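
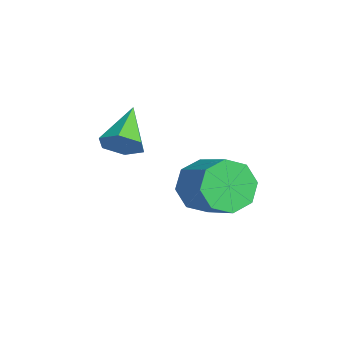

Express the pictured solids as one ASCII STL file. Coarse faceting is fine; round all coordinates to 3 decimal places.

solid 
facet normal -0.810 -0.381 -0.445
outer loop
vertex 0.26 2.638 0.387
vertex -0.373 3.313 0.962
vertex 0.132 3.364 -0.002
endloop
endfacet
facet normal 0.565 -0.310 -0.765
outer loop
vertex 0.26 2.638 0.387
vertex 0.132 3.364 -0.002
vertex 1.566 3.251 1.103
endloop
endfacet
facet normal 0.565 -0.311 -0.765
outer loop
vertex 1.566 3.251 1.103
vertex 0.132 3.364 -0.002
vertex 1.438 3.978 0.713
endloop
endfacet
facet normal 0.811 0.381 0.444
outer loop
vertex 1.566 3.251 1.103
vertex 1.438 3.978 0.713
vertex 0.933 3.927 1.678
endloop
endfacet
facet normal -0.811 -0.380 -0.445
outer loop
vertex 0.132 3.364 -0.002
vertex -0.373 3.313 0.962
vertex -0.291 4.061 0.173
endloop
endfacet
facet normal 0.291 0.395 -0.871
outer loop
vertex 0.132 3.364 -0.002
vertex -0.291 4.061 0.173
vertex 1.438 3.978 0.713
endloop
endfacet
facet normal 0.291 0.397 -0.870
outer loop
vertex 1.438 3.978 0.713
vertex -0.291 4.061 0.173
vertex 1.014 4.674 0.889
endloop
endfacet
facet normal 0.811 0.381 0.444
outer loop
vertex 1.438 3.978 0.713
vertex 1.014 4.674 0.889
vertex 0.933 3.927 1.678
endloop
endfacet
facet normal -0.811 -0.381 -0.445
outer loop
vertex -0.291 4.061 0.173
vertex -0.373 3.313 0.962
vertex -0.763 4.32 0.811
endloop
endfacet
facet normal -0.153 0.871 -0.467
outer loop
vertex -0.291 4.061 0.173
vertex -0.763 4.32 0.811
vertex 1.014 4.674 0.889
endloop
endfacet
facet normal -0.153 0.871 -0.467
outer loop
vertex 1.014 4.674 0.889
vertex -0.763 4.32 0.811
vertex 0.542 4.933 1.527
endloop
endfacet
facet normal 0.810 0.382 0.445
outer loop
vertex 1.014 4.674 0.889
vertex 0.542 4.933 1.527
vertex 0.933 3.927 1.678
endloop
endfacet
facet normal -0.811 -0.381 -0.445
outer loop
vertex -0.763 4.32 0.811
vertex -0.373 3.313 0.962
vertex -1.006 3.989 1.537
endloop
endfacet
facet normal -0.508 0.835 0.211
outer loop
vertex -0.763 4.32 0.811
vertex -1.006 3.989 1.537
vertex 0.542 4.933 1.527
endloop
endfacet
facet normal -0.508 0.835 0.211
outer loop
vertex 0.542 4.933 1.527
vertex -1.006 3.989 1.537
vertex 0.3 4.602 2.253
endloop
endfacet
facet normal 0.811 0.382 0.444
outer loop
vertex 0.542 4.933 1.527
vertex 0.3 4.602 2.253
vertex 0.933 3.927 1.678
endloop
endfacet
facet normal -0.811 -0.381 -0.444
outer loop
vertex -1.006 3.989 1.537
vertex -0.373 3.313 0.962
vertex -0.878 3.262 1.927
endloop
endfacet
facet normal -0.565 0.311 0.764
outer loop
vertex -1.006 3.989 1.537
vertex -0.878 3.262 1.927
vertex 0.3 4.602 2.253
endloop
endfacet
facet normal -0.565 0.310 0.765
outer loop
vertex 0.3 4.602 2.253
vertex -0.878 3.262 1.927
vertex 0.428 3.876 2.642
endloop
endfacet
facet normal 0.810 0.381 0.445
outer loop
vertex 0.3 4.602 2.253
vertex 0.428 3.876 2.642
vertex 0.933 3.927 1.678
endloop
endfacet
facet normal -0.811 -0.381 -0.444
outer loop
vertex -0.878 3.262 1.927
vertex -0.373 3.313 0.962
vertex -0.454 2.566 1.751
endloop
endfacet
facet normal -0.290 -0.397 0.871
outer loop
vertex -0.878 3.262 1.927
vertex -0.454 2.566 1.751
vertex 0.428 3.876 2.642
endloop
endfacet
facet normal -0.292 -0.396 0.871
outer loop
vertex 0.428 3.876 2.642
vertex -0.454 2.566 1.751
vertex 0.851 3.179 2.467
endloop
endfacet
facet normal 0.811 0.380 0.445
outer loop
vertex 0.428 3.876 2.642
vertex 0.851 3.179 2.467
vertex 0.933 3.927 1.678
endloop
endfacet
facet normal -0.810 -0.382 -0.445
outer loop
vertex -0.454 2.566 1.751
vertex -0.373 3.313 0.962
vertex 0.018 2.307 1.113
endloop
endfacet
facet normal 0.153 -0.871 0.467
outer loop
vertex -0.454 2.566 1.751
vertex 0.018 2.307 1.113
vertex 0.851 3.179 2.467
endloop
endfacet
facet normal 0.153 -0.871 0.467
outer loop
vertex 0.851 3.179 2.467
vertex 0.018 2.307 1.113
vertex 1.323 2.92 1.829
endloop
endfacet
facet normal 0.811 0.381 0.445
outer loop
vertex 0.851 3.179 2.467
vertex 1.323 2.92 1.829
vertex 0.933 3.927 1.678
endloop
endfacet
facet normal -0.811 -0.382 -0.444
outer loop
vertex 0.018 2.307 1.113
vertex -0.373 3.313 0.962
vertex 0.26 2.638 0.387
endloop
endfacet
facet normal 0.508 -0.835 -0.211
outer loop
vertex 0.018 2.307 1.113
vertex 0.26 2.638 0.387
vertex 1.323 2.92 1.829
endloop
endfacet
facet normal 0.508 -0.835 -0.211
outer loop
vertex 1.323 2.92 1.829
vertex 0.26 2.638 0.387
vertex 1.566 3.251 1.103
endloop
endfacet
facet normal 0.811 0.381 0.445
outer loop
vertex 1.323 2.92 1.829
vertex 1.566 3.251 1.103
vertex 0.933 3.927 1.678
endloop
endfacet
facet normal 0.796 -0.310 -0.521
outer loop
vertex -2.075 0.693 2.605
vertex -2.488 0.838 1.888
vertex -2.024 1.445 2.236
endloop
endfacet
facet normal 0.276 0.408 0.870
outer loop
vertex -2.075 0.693 2.605
vertex -2.024 1.445 2.236
vertex -3.992 1.422 2.872
endloop
endfacet
facet normal 0.796 -0.310 -0.521
outer loop
vertex -2.024 1.445 2.236
vertex -2.488 0.838 1.888
vertex -2.437 1.59 1.519
endloop
endfacet
facet normal 0.045 0.984 0.173
outer loop
vertex -2.024 1.445 2.236
vertex -2.437 1.59 1.519
vertex -3.992 1.422 2.872
endloop
endfacet
facet normal 0.796 -0.309 -0.521
outer loop
vertex -2.437 1.59 1.519
vertex -2.488 0.838 1.888
vertex -2.901 0.982 1.171
endloop
endfacet
facet normal -0.518 0.687 -0.510
outer loop
vertex -2.437 1.59 1.519
vertex -2.901 0.982 1.171
vertex -3.992 1.422 2.872
endloop
endfacet
facet normal 0.796 -0.309 -0.521
outer loop
vertex -2.901 0.982 1.171
vertex -2.488 0.838 1.888
vertex -2.952 0.23 1.54
endloop
endfacet
facet normal -0.848 -0.186 -0.496
outer loop
vertex -2.901 0.982 1.171
vertex -2.952 0.23 1.54
vertex -3.992 1.422 2.872
endloop
endfacet
facet normal 0.796 -0.310 -0.520
outer loop
vertex -2.952 0.23 1.54
vertex -2.488 0.838 1.888
vertex -2.539 0.085 2.258
endloop
endfacet
facet normal -0.616 -0.762 0.201
outer loop
vertex -2.952 0.23 1.54
vertex -2.539 0.085 2.258
vertex -3.992 1.422 2.872
endloop
endfacet
facet normal 0.795 -0.310 -0.521
outer loop
vertex -2.539 0.085 2.258
vertex -2.488 0.838 1.888
vertex -2.075 0.693 2.605
endloop
endfacet
facet normal -0.053 -0.464 0.884
outer loop
vertex -2.539 0.085 2.258
vertex -2.075 0.693 2.605
vertex -3.992 1.422 2.872
endloop
endfacet

endsolid


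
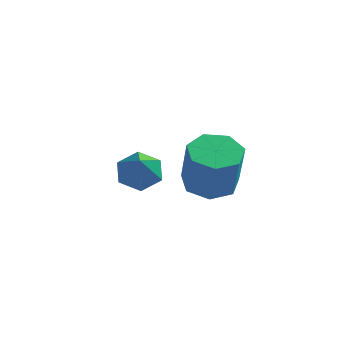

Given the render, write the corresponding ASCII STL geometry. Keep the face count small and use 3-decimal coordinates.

solid 
facet normal -0.336 0.704 -0.625
outer loop
vertex -0.79 -0.14 0.703
vertex -0.994 0.213 1.21
vertex -0.392 0.294 0.978
endloop
endfacet
facet normal 0.778 -0.415 -0.472
outer loop
vertex -0.79 -0.14 0.703
vertex -0.392 0.294 0.978
vertex -0.286 -1.273 2.53
endloop
endfacet
facet normal -0.336 0.704 -0.626
outer loop
vertex -0.392 0.294 0.978
vertex -0.994 0.213 1.21
vertex -0.597 0.647 1.485
endloop
endfacet
facet normal 0.944 0.262 0.200
outer loop
vertex -0.392 0.294 0.978
vertex -0.597 0.647 1.485
vertex -0.286 -1.273 2.53
endloop
endfacet
facet normal -0.336 0.704 -0.626
outer loop
vertex -0.597 0.647 1.485
vertex -0.994 0.213 1.21
vertex -1.199 0.565 1.716
endloop
endfacet
facet normal 0.252 0.494 0.832
outer loop
vertex -0.597 0.647 1.485
vertex -1.199 0.565 1.716
vertex -0.286 -1.273 2.53
endloop
endfacet
facet normal -0.336 0.704 -0.626
outer loop
vertex -1.199 0.565 1.716
vertex -0.994 0.213 1.21
vertex -1.596 0.131 1.441
endloop
endfacet
facet normal -0.606 0.051 0.794
outer loop
vertex -1.199 0.565 1.716
vertex -1.596 0.131 1.441
vertex -0.286 -1.273 2.53
endloop
endfacet
facet normal -0.336 0.703 -0.626
outer loop
vertex -1.596 0.131 1.441
vertex -0.994 0.213 1.21
vertex -1.392 -0.222 0.935
endloop
endfacet
facet normal -0.772 -0.624 0.124
outer loop
vertex -1.596 0.131 1.441
vertex -1.392 -0.222 0.935
vertex -0.286 -1.273 2.53
endloop
endfacet
facet normal -0.337 0.704 -0.626
outer loop
vertex -1.392 -0.222 0.935
vertex -0.994 0.213 1.21
vertex -0.79 -0.14 0.703
endloop
endfacet
facet normal -0.080 -0.857 -0.509
outer loop
vertex -1.392 -0.222 0.935
vertex -0.79 -0.14 0.703
vertex -0.286 -1.273 2.53
endloop
endfacet
facet normal -0.213 0.258 -0.942
outer loop
vertex 2.292 -1.436 2.03
vertex 1.61 -1.27 2.23
vertex 2.199 -0.838 2.215
endloop
endfacet
facet normal 0.966 0.201 -0.164
outer loop
vertex 2.292 -1.436 2.03
vertex 2.199 -0.838 2.215
vertex 2.591 -1.797 3.349
endloop
endfacet
facet normal 0.966 0.201 -0.164
outer loop
vertex 2.591 -1.797 3.349
vertex 2.199 -0.838 2.215
vertex 2.498 -1.199 3.534
endloop
endfacet
facet normal 0.215 -0.258 0.942
outer loop
vertex 2.591 -1.797 3.349
vertex 2.498 -1.199 3.534
vertex 1.91 -1.63 3.55
endloop
endfacet
facet normal -0.214 0.259 -0.942
outer loop
vertex 2.199 -0.838 2.215
vertex 1.61 -1.27 2.23
vertex 1.662 -0.564 2.412
endloop
endfacet
facet normal 0.487 0.864 0.126
outer loop
vertex 2.199 -0.838 2.215
vertex 1.662 -0.564 2.412
vertex 2.498 -1.199 3.534
endloop
endfacet
facet normal 0.488 0.864 0.126
outer loop
vertex 2.498 -1.199 3.534
vertex 1.662 -0.564 2.412
vertex 1.962 -0.925 3.731
endloop
endfacet
facet normal 0.215 -0.258 0.942
outer loop
vertex 2.498 -1.199 3.534
vertex 1.962 -0.925 3.731
vertex 1.91 -1.63 3.55
endloop
endfacet
facet normal -0.214 0.259 -0.942
outer loop
vertex 1.662 -0.564 2.412
vertex 1.61 -1.27 2.23
vertex 1.087 -0.822 2.472
endloop
endfacet
facet normal -0.360 0.876 0.322
outer loop
vertex 1.662 -0.564 2.412
vertex 1.087 -0.822 2.472
vertex 1.962 -0.925 3.731
endloop
endfacet
facet normal -0.359 0.876 0.321
outer loop
vertex 1.962 -0.925 3.731
vertex 1.087 -0.822 2.472
vertex 1.386 -1.183 3.791
endloop
endfacet
facet normal 0.214 -0.258 0.942
outer loop
vertex 1.962 -0.925 3.731
vertex 1.386 -1.183 3.791
vertex 1.91 -1.63 3.55
endloop
endfacet
facet normal -0.214 0.259 -0.942
outer loop
vertex 1.087 -0.822 2.472
vertex 1.61 -1.27 2.23
vertex 0.905 -1.417 2.35
endloop
endfacet
facet normal -0.934 0.229 0.274
outer loop
vertex 1.087 -0.822 2.472
vertex 0.905 -1.417 2.35
vertex 1.386 -1.183 3.791
endloop
endfacet
facet normal -0.934 0.228 0.275
outer loop
vertex 1.386 -1.183 3.791
vertex 0.905 -1.417 2.35
vertex 1.205 -1.777 3.669
endloop
endfacet
facet normal 0.213 -0.258 0.942
outer loop
vertex 1.386 -1.183 3.791
vertex 1.205 -1.777 3.669
vertex 1.91 -1.63 3.55
endloop
endfacet
facet normal -0.214 0.258 -0.942
outer loop
vertex 0.905 -1.417 2.35
vertex 1.61 -1.27 2.23
vertex 1.255 -1.9 2.138
endloop
endfacet
facet normal -0.805 -0.593 0.021
outer loop
vertex 0.905 -1.417 2.35
vertex 1.255 -1.9 2.138
vertex 1.205 -1.777 3.669
endloop
endfacet
facet normal -0.807 -0.591 0.021
outer loop
vertex 1.205 -1.777 3.669
vertex 1.255 -1.9 2.138
vertex 1.554 -2.261 3.458
endloop
endfacet
facet normal 0.213 -0.257 0.943
outer loop
vertex 1.205 -1.777 3.669
vertex 1.554 -2.261 3.458
vertex 1.91 -1.63 3.55
endloop
endfacet
facet normal -0.213 0.258 -0.942
outer loop
vertex 1.255 -1.9 2.138
vertex 1.61 -1.27 2.23
vertex 1.872 -1.909 1.996
endloop
endfacet
facet normal -0.071 -0.966 -0.248
outer loop
vertex 1.255 -1.9 2.138
vertex 1.872 -1.909 1.996
vertex 1.554 -2.261 3.458
endloop
endfacet
facet normal -0.072 -0.966 -0.248
outer loop
vertex 1.554 -2.261 3.458
vertex 1.872 -1.909 1.996
vertex 2.171 -2.27 3.315
endloop
endfacet
facet normal 0.215 -0.258 0.942
outer loop
vertex 1.554 -2.261 3.458
vertex 2.171 -2.27 3.315
vertex 1.91 -1.63 3.55
endloop
endfacet
facet normal -0.214 0.257 -0.942
outer loop
vertex 1.872 -1.909 1.996
vertex 1.61 -1.27 2.23
vertex 2.292 -1.436 2.03
endloop
endfacet
facet normal 0.717 -0.613 -0.330
outer loop
vertex 1.872 -1.909 1.996
vertex 2.292 -1.436 2.03
vertex 2.171 -2.27 3.315
endloop
endfacet
facet normal 0.717 -0.613 -0.330
outer loop
vertex 2.171 -2.27 3.315
vertex 2.292 -1.436 2.03
vertex 2.591 -1.797 3.349
endloop
endfacet
facet normal 0.215 -0.258 0.942
outer loop
vertex 2.171 -2.27 3.315
vertex 2.591 -1.797 3.349
vertex 1.91 -1.63 3.55
endloop
endfacet

endsolid


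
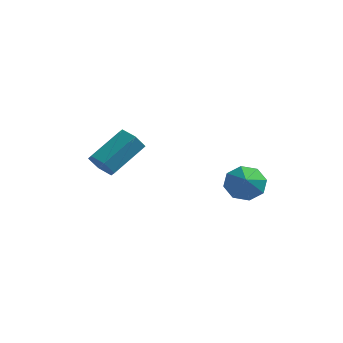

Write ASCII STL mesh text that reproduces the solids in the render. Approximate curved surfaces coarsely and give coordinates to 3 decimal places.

solid 
facet normal -0.221 0.771 -0.598
outer loop
vertex 2.609 4.078 -1.591
vertex 2.246 3.511 -2.188
vertex 1.938 3.972 -1.48
endloop
endfacet
facet normal 0.146 0.105 0.984
outer loop
vertex 2.609 4.078 -1.591
vertex 1.938 3.972 -1.48
vertex 2.534 2.509 -1.412
endloop
endfacet
facet normal -0.220 0.771 -0.598
outer loop
vertex 1.938 3.972 -1.48
vertex 2.246 3.511 -2.188
vertex 1.447 3.596 -1.784
endloop
endfacet
facet normal -0.442 -0.139 0.886
outer loop
vertex 1.938 3.972 -1.48
vertex 1.447 3.596 -1.784
vertex 2.534 2.509 -1.412
endloop
endfacet
facet normal -0.220 0.771 -0.598
outer loop
vertex 1.447 3.596 -1.784
vertex 2.246 3.511 -2.188
vertex 1.425 3.17 -2.325
endloop
endfacet
facet normal -0.702 -0.545 0.458
outer loop
vertex 1.447 3.596 -1.784
vertex 1.425 3.17 -2.325
vertex 2.534 2.509 -1.412
endloop
endfacet
facet normal -0.221 0.771 -0.598
outer loop
vertex 1.425 3.17 -2.325
vertex 2.246 3.511 -2.188
vertex 1.884 2.944 -2.786
endloop
endfacet
facet normal -0.481 -0.875 -0.050
outer loop
vertex 1.425 3.17 -2.325
vertex 1.884 2.944 -2.786
vertex 2.534 2.509 -1.412
endloop
endfacet
facet normal -0.221 0.771 -0.597
outer loop
vertex 1.884 2.944 -2.786
vertex 2.246 3.511 -2.188
vertex 2.555 3.05 -2.897
endloop
endfacet
facet normal 0.092 -0.936 -0.340
outer loop
vertex 1.884 2.944 -2.786
vertex 2.555 3.05 -2.897
vertex 2.534 2.509 -1.412
endloop
endfacet
facet normal -0.221 0.771 -0.597
outer loop
vertex 2.555 3.05 -2.897
vertex 2.246 3.511 -2.188
vertex 3.046 3.426 -2.593
endloop
endfacet
facet normal 0.680 -0.692 -0.242
outer loop
vertex 2.555 3.05 -2.897
vertex 3.046 3.426 -2.593
vertex 2.534 2.509 -1.412
endloop
endfacet
facet normal -0.221 0.771 -0.598
outer loop
vertex 3.046 3.426 -2.593
vertex 2.246 3.511 -2.188
vertex 3.068 3.852 -2.052
endloop
endfacet
facet normal 0.940 -0.285 0.186
outer loop
vertex 3.046 3.426 -2.593
vertex 3.068 3.852 -2.052
vertex 2.534 2.509 -1.412
endloop
endfacet
facet normal -0.221 0.771 -0.598
outer loop
vertex 3.068 3.852 -2.052
vertex 2.246 3.511 -2.188
vertex 2.609 4.078 -1.591
endloop
endfacet
facet normal 0.719 0.045 0.694
outer loop
vertex 3.068 3.852 -2.052
vertex 2.609 4.078 -1.591
vertex 2.534 2.509 -1.412
endloop
endfacet
facet normal -0.457 -0.722 -0.520
outer loop
vertex -2.382 0.662 -0.855
vertex -3.031 0.948 -0.682
vertex -2.686 1.166 -1.287
endloop
endfacet
facet normal 0.786 -0.053 -0.615
outer loop
vertex -2.382 0.662 -0.855
vertex -2.686 1.166 -1.287
vertex -1.52 2.026 0.129
endloop
endfacet
facet normal 0.787 -0.054 -0.615
outer loop
vertex -1.52 2.026 0.129
vertex -2.686 1.166 -1.287
vertex -1.823 2.53 -0.303
endloop
endfacet
facet normal 0.457 0.721 0.521
outer loop
vertex -1.52 2.026 0.129
vertex -1.823 2.53 -0.303
vertex -2.169 2.312 0.302
endloop
endfacet
facet normal -0.457 -0.722 -0.520
outer loop
vertex -2.686 1.166 -1.287
vertex -3.031 0.948 -0.682
vertex -3.335 1.452 -1.114
endloop
endfacet
facet normal 0.033 0.571 -0.820
outer loop
vertex -2.686 1.166 -1.287
vertex -3.335 1.452 -1.114
vertex -1.823 2.53 -0.303
endloop
endfacet
facet normal 0.033 0.571 -0.820
outer loop
vertex -1.823 2.53 -0.303
vertex -3.335 1.452 -1.114
vertex -2.472 2.816 -0.13
endloop
endfacet
facet normal 0.457 0.721 0.521
outer loop
vertex -1.823 2.53 -0.303
vertex -2.472 2.816 -0.13
vertex -2.169 2.312 0.302
endloop
endfacet
facet normal -0.457 -0.722 -0.520
outer loop
vertex -3.335 1.452 -1.114
vertex -3.031 0.948 -0.682
vertex -3.68 1.234 -0.509
endloop
endfacet
facet normal -0.754 0.625 -0.205
outer loop
vertex -3.335 1.452 -1.114
vertex -3.68 1.234 -0.509
vertex -2.472 2.816 -0.13
endloop
endfacet
facet normal -0.753 0.625 -0.206
outer loop
vertex -2.472 2.816 -0.13
vertex -3.68 1.234 -0.509
vertex -2.818 2.598 0.475
endloop
endfacet
facet normal 0.457 0.721 0.521
outer loop
vertex -2.472 2.816 -0.13
vertex -2.818 2.598 0.475
vertex -2.169 2.312 0.302
endloop
endfacet
facet normal -0.457 -0.721 -0.521
outer loop
vertex -3.68 1.234 -0.509
vertex -3.031 0.948 -0.682
vertex -3.377 0.73 -0.077
endloop
endfacet
facet normal -0.787 0.054 0.615
outer loop
vertex -3.68 1.234 -0.509
vertex -3.377 0.73 -0.077
vertex -2.818 2.598 0.475
endloop
endfacet
facet normal -0.786 0.053 0.616
outer loop
vertex -2.818 2.598 0.475
vertex -3.377 0.73 -0.077
vertex -2.514 2.094 0.907
endloop
endfacet
facet normal 0.457 0.722 0.520
outer loop
vertex -2.818 2.598 0.475
vertex -2.514 2.094 0.907
vertex -2.169 2.312 0.302
endloop
endfacet
facet normal -0.457 -0.721 -0.521
outer loop
vertex -3.377 0.73 -0.077
vertex -3.031 0.948 -0.682
vertex -2.728 0.444 -0.25
endloop
endfacet
facet normal -0.033 -0.571 0.820
outer loop
vertex -3.377 0.73 -0.077
vertex -2.728 0.444 -0.25
vertex -2.514 2.094 0.907
endloop
endfacet
facet normal -0.033 -0.571 0.820
outer loop
vertex -2.514 2.094 0.907
vertex -2.728 0.444 -0.25
vertex -1.865 1.808 0.734
endloop
endfacet
facet normal 0.457 0.722 0.520
outer loop
vertex -2.514 2.094 0.907
vertex -1.865 1.808 0.734
vertex -2.169 2.312 0.302
endloop
endfacet
facet normal -0.457 -0.721 -0.521
outer loop
vertex -2.728 0.444 -0.25
vertex -3.031 0.948 -0.682
vertex -2.382 0.662 -0.855
endloop
endfacet
facet normal 0.753 -0.625 0.206
outer loop
vertex -2.728 0.444 -0.25
vertex -2.382 0.662 -0.855
vertex -1.865 1.808 0.734
endloop
endfacet
facet normal 0.754 -0.624 0.205
outer loop
vertex -1.865 1.808 0.734
vertex -2.382 0.662 -0.855
vertex -1.52 2.026 0.129
endloop
endfacet
facet normal 0.457 0.722 0.520
outer loop
vertex -1.865 1.808 0.734
vertex -1.52 2.026 0.129
vertex -2.169 2.312 0.302
endloop
endfacet

endsolid


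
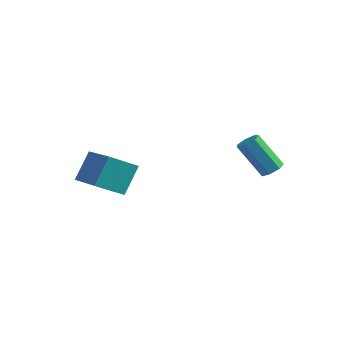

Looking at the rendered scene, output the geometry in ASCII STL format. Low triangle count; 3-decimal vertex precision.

solid 
facet normal 0.591 0.083 -0.802
outer loop
vertex 2.86 2.662 -1.218
vertex 2.486 2.376 -1.523
vertex 2.52 2.929 -1.441
endloop
endfacet
facet normal 0.403 0.832 0.382
outer loop
vertex 2.86 2.662 -1.218
vertex 2.52 2.929 -1.441
vertex 1.767 2.51 0.267
endloop
endfacet
facet normal 0.404 0.831 0.382
outer loop
vertex 1.767 2.51 0.267
vertex 2.52 2.929 -1.441
vertex 1.428 2.777 0.044
endloop
endfacet
facet normal -0.592 -0.081 0.802
outer loop
vertex 1.767 2.51 0.267
vertex 1.428 2.777 0.044
vertex 1.394 2.224 -0.037
endloop
endfacet
facet normal 0.591 0.083 -0.803
outer loop
vertex 2.52 2.929 -1.441
vertex 2.486 2.376 -1.523
vertex 2.155 2.78 -1.725
endloop
endfacet
facet normal -0.294 0.948 -0.119
outer loop
vertex 2.52 2.929 -1.441
vertex 2.155 2.78 -1.725
vertex 1.428 2.777 0.044
endloop
endfacet
facet normal -0.294 0.948 -0.119
outer loop
vertex 1.428 2.777 0.044
vertex 2.155 2.78 -1.725
vertex 1.063 2.628 -0.24
endloop
endfacet
facet normal -0.591 -0.081 0.802
outer loop
vertex 1.428 2.777 0.044
vertex 1.063 2.628 -0.24
vertex 1.394 2.224 -0.037
endloop
endfacet
facet normal 0.590 0.081 -0.804
outer loop
vertex 2.155 2.78 -1.725
vertex 2.486 2.376 -1.523
vertex 2.039 2.327 -1.856
endloop
endfacet
facet normal -0.771 0.351 -0.531
outer loop
vertex 2.155 2.78 -1.725
vertex 2.039 2.327 -1.856
vertex 1.063 2.628 -0.24
endloop
endfacet
facet normal -0.771 0.351 -0.531
outer loop
vertex 1.063 2.628 -0.24
vertex 2.039 2.327 -1.856
vertex 0.947 2.175 -0.371
endloop
endfacet
facet normal -0.591 -0.081 0.803
outer loop
vertex 1.063 2.628 -0.24
vertex 0.947 2.175 -0.371
vertex 1.394 2.224 -0.037
endloop
endfacet
facet normal 0.589 0.083 -0.803
outer loop
vertex 2.039 2.327 -1.856
vertex 2.486 2.376 -1.523
vertex 2.26 1.911 -1.737
endloop
endfacet
facet normal -0.667 -0.510 -0.543
outer loop
vertex 2.039 2.327 -1.856
vertex 2.26 1.911 -1.737
vertex 0.947 2.175 -0.371
endloop
endfacet
facet normal -0.668 -0.509 -0.544
outer loop
vertex 0.947 2.175 -0.371
vertex 2.26 1.911 -1.737
vertex 1.167 1.759 -0.252
endloop
endfacet
facet normal -0.591 -0.083 0.803
outer loop
vertex 0.947 2.175 -0.371
vertex 1.167 1.759 -0.252
vertex 1.394 2.224 -0.037
endloop
endfacet
facet normal 0.591 0.082 -0.803
outer loop
vertex 2.26 1.911 -1.737
vertex 2.486 2.376 -1.523
vertex 2.651 1.845 -1.456
endloop
endfacet
facet normal -0.061 -0.987 -0.146
outer loop
vertex 2.26 1.911 -1.737
vertex 2.651 1.845 -1.456
vertex 1.167 1.759 -0.252
endloop
endfacet
facet normal -0.061 -0.987 -0.146
outer loop
vertex 1.167 1.759 -0.252
vertex 2.651 1.845 -1.456
vertex 1.558 1.693 0.029
endloop
endfacet
facet normal -0.591 -0.083 0.803
outer loop
vertex 1.167 1.759 -0.252
vertex 1.558 1.693 0.029
vertex 1.394 2.224 -0.037
endloop
endfacet
facet normal 0.591 0.082 -0.802
outer loop
vertex 2.651 1.845 -1.456
vertex 2.486 2.376 -1.523
vertex 2.918 2.179 -1.225
endloop
endfacet
facet normal 0.591 -0.722 0.361
outer loop
vertex 2.651 1.845 -1.456
vertex 2.918 2.179 -1.225
vertex 1.558 1.693 0.029
endloop
endfacet
facet normal 0.591 -0.722 0.361
outer loop
vertex 1.558 1.693 0.029
vertex 2.918 2.179 -1.225
vertex 1.825 2.027 0.26
endloop
endfacet
facet normal -0.591 -0.083 0.803
outer loop
vertex 1.558 1.693 0.029
vertex 1.825 2.027 0.26
vertex 1.394 2.224 -0.037
endloop
endfacet
facet normal 0.591 0.083 -0.802
outer loop
vertex 2.918 2.179 -1.225
vertex 2.486 2.376 -1.523
vertex 2.86 2.662 -1.218
endloop
endfacet
facet normal 0.798 0.087 0.596
outer loop
vertex 2.918 2.179 -1.225
vertex 2.86 2.662 -1.218
vertex 1.825 2.027 0.26
endloop
endfacet
facet normal 0.798 0.087 0.596
outer loop
vertex 1.825 2.027 0.26
vertex 2.86 2.662 -1.218
vertex 1.767 2.51 0.267
endloop
endfacet
facet normal -0.591 -0.083 0.803
outer loop
vertex 1.825 2.027 0.26
vertex 1.767 2.51 0.267
vertex 1.394 2.224 -0.037
endloop
endfacet
facet normal -0.794 0.506 -0.338
outer loop
vertex -3.807 -1.747 -0.183
vertex -2.954 -0.897 -0.915
vertex -3.898 -2.697 -1.391
endloop
endfacet
facet normal -0.605 -0.603 0.520
outer loop
vertex -2.286 -3.723 -0.705
vertex -3.807 -1.747 -0.183
vertex -3.898 -2.697 -1.391
endloop
endfacet
facet normal -0.794 0.506 -0.338
outer loop
vertex -3.898 -2.697 -1.391
vertex -2.954 -0.897 -0.915
vertex -3.044 -1.847 -2.124
endloop
endfacet
facet normal -0.059 -0.617 -0.785
outer loop
vertex -3.044 -1.847 -2.124
vertex -2.286 -3.723 -0.705
vertex -3.898 -2.697 -1.391
endloop
endfacet
facet normal 0.059 0.617 0.785
outer loop
vertex -3.807 -1.747 -0.183
vertex -1.342 -1.923 -0.229
vertex -2.954 -0.897 -0.915
endloop
endfacet
facet normal -0.606 -0.603 0.519
outer loop
vertex -2.196 -2.773 0.504
vertex -3.807 -1.747 -0.183
vertex -2.286 -3.723 -0.705
endloop
endfacet
facet normal 0.059 0.617 0.784
outer loop
vertex -2.196 -2.773 0.504
vertex -1.342 -1.923 -0.229
vertex -3.807 -1.747 -0.183
endloop
endfacet
facet normal 0.605 0.604 -0.519
outer loop
vertex -2.954 -0.897 -0.915
vertex -1.342 -1.923 -0.229
vertex -3.044 -1.847 -2.124
endloop
endfacet
facet normal -0.058 -0.617 -0.785
outer loop
vertex -1.433 -2.873 -1.437
vertex -2.286 -3.723 -0.705
vertex -3.044 -1.847 -2.124
endloop
endfacet
facet normal 0.605 0.603 -0.520
outer loop
vertex -3.044 -1.847 -2.124
vertex -1.342 -1.923 -0.229
vertex -1.433 -2.873 -1.437
endloop
endfacet
facet normal 0.794 -0.505 0.338
outer loop
vertex -1.433 -2.873 -1.437
vertex -2.196 -2.773 0.504
vertex -2.286 -3.723 -0.705
endloop
endfacet
facet normal 0.794 -0.506 0.338
outer loop
vertex -1.342 -1.923 -0.229
vertex -2.196 -2.773 0.504
vertex -1.433 -2.873 -1.437
endloop
endfacet

endsolid


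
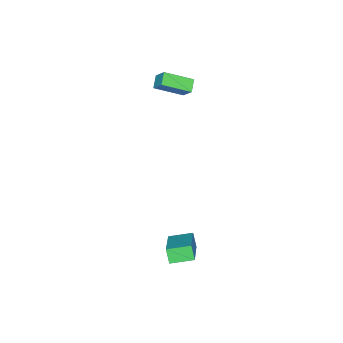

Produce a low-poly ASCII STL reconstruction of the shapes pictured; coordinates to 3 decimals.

solid 
facet normal -0.782 -0.411 -0.469
outer loop
vertex 3.308 2.306 -3.147
vertex 2.605 3.359 -2.898
vertex 3.578 2.668 -3.914
endloop
endfacet
facet normal 0.545 -0.816 -0.193
outer loop
vertex 5.235 3.541 -2.922
vertex 3.308 2.306 -3.147
vertex 3.578 2.668 -3.914
endloop
endfacet
facet normal -0.782 -0.412 -0.468
outer loop
vertex 3.578 2.668 -3.914
vertex 2.605 3.359 -2.898
vertex 2.874 3.72 -3.665
endloop
endfacet
facet normal 0.302 0.406 -0.862
outer loop
vertex 2.874 3.72 -3.665
vertex 5.235 3.541 -2.922
vertex 3.578 2.668 -3.914
endloop
endfacet
facet normal -0.302 -0.406 0.862
outer loop
vertex 3.308 2.306 -3.147
vertex 4.262 4.232 -1.906
vertex 2.605 3.359 -2.898
endloop
endfacet
facet normal 0.545 -0.816 -0.193
outer loop
vertex 4.966 3.18 -2.155
vertex 3.308 2.306 -3.147
vertex 5.235 3.541 -2.922
endloop
endfacet
facet normal -0.302 -0.406 0.862
outer loop
vertex 4.966 3.18 -2.155
vertex 4.262 4.232 -1.906
vertex 3.308 2.306 -3.147
endloop
endfacet
facet normal -0.545 0.816 0.193
outer loop
vertex 2.605 3.359 -2.898
vertex 4.262 4.232 -1.906
vertex 2.874 3.72 -3.665
endloop
endfacet
facet normal 0.302 0.406 -0.863
outer loop
vertex 4.532 4.594 -2.673
vertex 5.235 3.541 -2.922
vertex 2.874 3.72 -3.665
endloop
endfacet
facet normal -0.545 0.816 0.193
outer loop
vertex 2.874 3.72 -3.665
vertex 4.262 4.232 -1.906
vertex 4.532 4.594 -2.673
endloop
endfacet
facet normal 0.782 0.411 0.468
outer loop
vertex 4.532 4.594 -2.673
vertex 4.966 3.18 -2.155
vertex 5.235 3.541 -2.922
endloop
endfacet
facet normal 0.781 0.412 0.469
outer loop
vertex 4.262 4.232 -1.906
vertex 4.966 3.18 -2.155
vertex 4.532 4.594 -2.673
endloop
endfacet
facet normal -0.813 -0.311 0.493
outer loop
vertex -2.2 -1.268 4.349
vertex -3.145 -0.011 3.582
vertex -2.422 -1.903 3.582
endloop
endfacet
facet normal 0.539 -0.719 0.439
outer loop
vertex -1.755 -1.649 3.178
vertex -2.2 -1.268 4.349
vertex -2.422 -1.903 3.582
endloop
endfacet
facet normal -0.813 -0.311 0.493
outer loop
vertex -2.422 -1.903 3.582
vertex -3.145 -0.011 3.582
vertex -3.367 -0.646 2.815
endloop
endfacet
facet normal -0.218 -0.623 -0.752
outer loop
vertex -3.367 -0.646 2.815
vertex -1.755 -1.649 3.178
vertex -2.422 -1.903 3.582
endloop
endfacet
facet normal 0.218 0.623 0.752
outer loop
vertex -2.2 -1.268 4.349
vertex -2.478 0.243 3.178
vertex -3.145 -0.011 3.582
endloop
endfacet
facet normal 0.539 -0.719 0.439
outer loop
vertex -1.533 -1.014 3.945
vertex -2.2 -1.268 4.349
vertex -1.755 -1.649 3.178
endloop
endfacet
facet normal 0.218 0.623 0.752
outer loop
vertex -1.533 -1.014 3.945
vertex -2.478 0.243 3.178
vertex -2.2 -1.268 4.349
endloop
endfacet
facet normal -0.539 0.719 -0.439
outer loop
vertex -3.145 -0.011 3.582
vertex -2.478 0.243 3.178
vertex -3.367 -0.646 2.815
endloop
endfacet
facet normal -0.218 -0.623 -0.752
outer loop
vertex -2.7 -0.392 2.411
vertex -1.755 -1.649 3.178
vertex -3.367 -0.646 2.815
endloop
endfacet
facet normal -0.539 0.719 -0.439
outer loop
vertex -3.367 -0.646 2.815
vertex -2.478 0.243 3.178
vertex -2.7 -0.392 2.411
endloop
endfacet
facet normal 0.813 0.311 -0.493
outer loop
vertex -2.7 -0.392 2.411
vertex -1.533 -1.014 3.945
vertex -1.755 -1.649 3.178
endloop
endfacet
facet normal 0.813 0.311 -0.493
outer loop
vertex -2.478 0.243 3.178
vertex -1.533 -1.014 3.945
vertex -2.7 -0.392 2.411
endloop
endfacet

endsolid


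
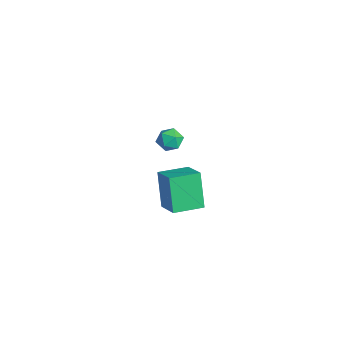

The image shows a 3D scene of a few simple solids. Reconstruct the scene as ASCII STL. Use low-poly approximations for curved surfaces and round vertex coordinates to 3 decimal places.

solid 
facet normal -0.317 0.878 0.360
outer loop
vertex -1.057 -0.048 2.39
vertex -0.798 -0.223 3.044
vertex -0.375 0.125 2.568
endloop
endfacet
facet normal -0.149 0.931 -0.333
outer loop
vertex -1.057 -0.048 2.39
vertex -0.375 0.125 2.568
vertex -0.523 -0.135 1.907
endloop
endfacet
facet normal -0.550 0.466 -0.692
outer loop
vertex -1.057 -0.048 2.39
vertex -0.523 -0.135 1.907
vertex -1.037 -0.642 1.974
endloop
endfacet
facet normal -0.967 0.124 -0.224
outer loop
vertex -1.057 -0.048 2.39
vertex -1.037 -0.642 1.974
vertex -1.207 -0.697 2.678
endloop
endfacet
facet normal -0.821 0.379 0.427
outer loop
vertex -1.057 -0.048 2.39
vertex -1.207 -0.697 2.678
vertex -0.798 -0.223 3.044
endloop
endfacet
facet normal 0.533 0.740 -0.410
outer loop
vertex -0.523 -0.135 1.907
vertex -0.375 0.125 2.568
vertex 0.067 -0.363 2.262
endloop
endfacet
facet normal 0.263 0.653 0.711
outer loop
vertex -0.375 0.125 2.568
vertex -0.798 -0.223 3.044
vertex -0.103 -0.418 2.966
endloop
endfacet
facet normal -0.553 -0.155 0.819
outer loop
vertex -0.798 -0.223 3.044
vertex -1.207 -0.697 2.678
vertex -0.617 -0.925 3.033
endloop
endfacet
facet normal -0.789 -0.567 -0.235
outer loop
vertex -1.207 -0.697 2.678
vertex -1.037 -0.642 1.974
vertex -0.765 -1.185 2.372
endloop
endfacet
facet normal -0.115 -0.014 -0.993
outer loop
vertex -1.037 -0.642 1.974
vertex -0.523 -0.135 1.907
vertex -0.342 -0.837 1.896
endloop
endfacet
facet normal 0.967 -0.124 0.224
outer loop
vertex -0.083 -1.012 2.55
vertex 0.067 -0.363 2.262
vertex -0.103 -0.418 2.966
endloop
endfacet
facet normal 0.550 -0.466 0.692
outer loop
vertex -0.083 -1.012 2.55
vertex -0.103 -0.418 2.966
vertex -0.617 -0.925 3.033
endloop
endfacet
facet normal 0.149 -0.931 0.333
outer loop
vertex -0.083 -1.012 2.55
vertex -0.617 -0.925 3.033
vertex -0.765 -1.185 2.372
endloop
endfacet
facet normal 0.317 -0.878 -0.360
outer loop
vertex -0.083 -1.012 2.55
vertex -0.765 -1.185 2.372
vertex -0.342 -0.837 1.896
endloop
endfacet
facet normal 0.821 -0.379 -0.427
outer loop
vertex -0.083 -1.012 2.55
vertex -0.342 -0.837 1.896
vertex 0.067 -0.363 2.262
endloop
endfacet
facet normal 0.789 0.567 0.235
outer loop
vertex -0.103 -0.418 2.966
vertex 0.067 -0.363 2.262
vertex -0.375 0.125 2.568
endloop
endfacet
facet normal 0.115 0.014 0.993
outer loop
vertex -0.617 -0.925 3.033
vertex -0.103 -0.418 2.966
vertex -0.798 -0.223 3.044
endloop
endfacet
facet normal -0.533 -0.740 0.410
outer loop
vertex -0.765 -1.185 2.372
vertex -0.617 -0.925 3.033
vertex -1.207 -0.697 2.678
endloop
endfacet
facet normal -0.263 -0.653 -0.711
outer loop
vertex -0.342 -0.837 1.896
vertex -0.765 -1.185 2.372
vertex -1.037 -0.642 1.974
endloop
endfacet
facet normal 0.553 0.155 -0.819
outer loop
vertex 0.067 -0.363 2.262
vertex -0.342 -0.837 1.896
vertex -0.523 -0.135 1.907
endloop
endfacet
facet normal -0.899 -0.027 -0.438
outer loop
vertex -3.981 0.224 -3.142
vertex -3.959 1.917 -3.292
vertex -3.03 0.04 -5.084
endloop
endfacet
facet normal -0.013 -0.996 0.088
outer loop
vertex -1.601 0.083 -4.388
vertex -3.981 0.224 -3.142
vertex -3.03 0.04 -5.084
endloop
endfacet
facet normal -0.899 -0.027 -0.438
outer loop
vertex -3.03 0.04 -5.084
vertex -3.959 1.917 -3.292
vertex -3.008 1.733 -5.234
endloop
endfacet
facet normal 0.438 -0.085 -0.895
outer loop
vertex -3.008 1.733 -5.234
vertex -1.601 0.083 -4.388
vertex -3.03 0.04 -5.084
endloop
endfacet
facet normal -0.438 0.085 0.895
outer loop
vertex -3.981 0.224 -3.142
vertex -2.53 1.96 -2.596
vertex -3.959 1.917 -3.292
endloop
endfacet
facet normal -0.013 -0.996 0.088
outer loop
vertex -2.552 0.267 -2.446
vertex -3.981 0.224 -3.142
vertex -1.601 0.083 -4.388
endloop
endfacet
facet normal -0.438 0.085 0.895
outer loop
vertex -2.552 0.267 -2.446
vertex -2.53 1.96 -2.596
vertex -3.981 0.224 -3.142
endloop
endfacet
facet normal 0.013 0.996 -0.088
outer loop
vertex -3.959 1.917 -3.292
vertex -2.53 1.96 -2.596
vertex -3.008 1.733 -5.234
endloop
endfacet
facet normal 0.438 -0.085 -0.895
outer loop
vertex -1.579 1.776 -4.538
vertex -1.601 0.083 -4.388
vertex -3.008 1.733 -5.234
endloop
endfacet
facet normal 0.013 0.996 -0.088
outer loop
vertex -3.008 1.733 -5.234
vertex -2.53 1.96 -2.596
vertex -1.579 1.776 -4.538
endloop
endfacet
facet normal 0.899 0.027 0.438
outer loop
vertex -1.579 1.776 -4.538
vertex -2.552 0.267 -2.446
vertex -1.601 0.083 -4.388
endloop
endfacet
facet normal 0.899 0.027 0.438
outer loop
vertex -2.53 1.96 -2.596
vertex -2.552 0.267 -2.446
vertex -1.579 1.776 -4.538
endloop
endfacet

endsolid


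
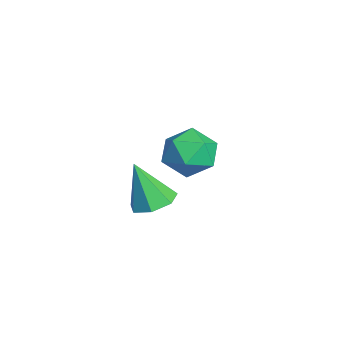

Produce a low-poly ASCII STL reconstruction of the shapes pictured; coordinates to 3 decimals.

solid 
facet normal -0.089 0.649 0.756
outer loop
vertex -2.756 0.889 2.736
vertex -3.048 0.147 3.338
vertex -2.078 0.374 3.258
endloop
endfacet
facet normal 0.420 0.857 0.300
outer loop
vertex -2.756 0.889 2.736
vertex -2.078 0.374 3.258
vertex -1.896 0.618 2.306
endloop
endfacet
facet normal 0.121 0.931 -0.344
outer loop
vertex -2.756 0.889 2.736
vertex -1.896 0.618 2.306
vertex -2.753 0.542 1.799
endloop
endfacet
facet normal -0.571 0.769 -0.287
outer loop
vertex -2.756 0.889 2.736
vertex -2.753 0.542 1.799
vertex -3.465 0.251 2.436
endloop
endfacet
facet normal -0.701 0.595 0.393
outer loop
vertex -2.756 0.889 2.736
vertex -3.465 0.251 2.436
vertex -3.048 0.147 3.338
endloop
endfacet
facet normal 0.905 0.336 0.259
outer loop
vertex -1.896 0.618 2.306
vertex -2.078 0.374 3.258
vertex -1.655 -0.291 2.644
endloop
endfacet
facet normal 0.082 -0.001 0.997
outer loop
vertex -2.078 0.374 3.258
vertex -3.048 0.147 3.338
vertex -2.367 -0.582 3.281
endloop
endfacet
facet normal -0.908 -0.088 0.410
outer loop
vertex -3.048 0.147 3.338
vertex -3.465 0.251 2.436
vertex -3.224 -0.658 2.774
endloop
endfacet
facet normal -0.697 0.194 -0.690
outer loop
vertex -3.465 0.251 2.436
vertex -2.753 0.542 1.799
vertex -3.042 -0.414 1.822
endloop
endfacet
facet normal 0.423 0.456 -0.783
outer loop
vertex -2.753 0.542 1.799
vertex -1.896 0.618 2.306
vertex -2.072 -0.187 1.742
endloop
endfacet
facet normal 0.571 -0.769 0.287
outer loop
vertex -2.364 -0.929 2.344
vertex -1.655 -0.291 2.644
vertex -2.367 -0.582 3.281
endloop
endfacet
facet normal -0.121 -0.931 0.344
outer loop
vertex -2.364 -0.929 2.344
vertex -2.367 -0.582 3.281
vertex -3.224 -0.658 2.774
endloop
endfacet
facet normal -0.420 -0.857 -0.300
outer loop
vertex -2.364 -0.929 2.344
vertex -3.224 -0.658 2.774
vertex -3.042 -0.414 1.822
endloop
endfacet
facet normal 0.089 -0.649 -0.756
outer loop
vertex -2.364 -0.929 2.344
vertex -3.042 -0.414 1.822
vertex -2.072 -0.187 1.742
endloop
endfacet
facet normal 0.701 -0.595 -0.393
outer loop
vertex -2.364 -0.929 2.344
vertex -2.072 -0.187 1.742
vertex -1.655 -0.291 2.644
endloop
endfacet
facet normal 0.697 -0.194 0.690
outer loop
vertex -2.367 -0.582 3.281
vertex -1.655 -0.291 2.644
vertex -2.078 0.374 3.258
endloop
endfacet
facet normal -0.423 -0.456 0.783
outer loop
vertex -3.224 -0.658 2.774
vertex -2.367 -0.582 3.281
vertex -3.048 0.147 3.338
endloop
endfacet
facet normal -0.905 -0.336 -0.259
outer loop
vertex -3.042 -0.414 1.822
vertex -3.224 -0.658 2.774
vertex -3.465 0.251 2.436
endloop
endfacet
facet normal -0.082 0.001 -0.997
outer loop
vertex -2.072 -0.187 1.742
vertex -3.042 -0.414 1.822
vertex -2.753 0.542 1.799
endloop
endfacet
facet normal 0.908 0.088 -0.410
outer loop
vertex -1.655 -0.291 2.644
vertex -2.072 -0.187 1.742
vertex -1.896 0.618 2.306
endloop
endfacet
facet normal 0.196 0.325 -0.925
outer loop
vertex 1.563 -1.803 3.001
vertex 0.838 -1.637 2.906
vertex 1.386 -1.202 3.175
endloop
endfacet
facet normal 0.793 0.058 0.607
outer loop
vertex 1.563 -1.803 3.001
vertex 1.386 -1.202 3.175
vertex 0.522 -2.163 4.394
endloop
endfacet
facet normal 0.195 0.326 -0.925
outer loop
vertex 1.386 -1.202 3.175
vertex 0.838 -1.637 2.906
vertex 0.796 -0.929 3.147
endloop
endfacet
facet normal 0.269 0.654 0.707
outer loop
vertex 1.386 -1.202 3.175
vertex 0.796 -0.929 3.147
vertex 0.522 -2.163 4.394
endloop
endfacet
facet normal 0.196 0.326 -0.925
outer loop
vertex 0.796 -0.929 3.147
vertex 0.838 -1.637 2.906
vertex 0.237 -1.189 2.937
endloop
endfacet
facet normal -0.513 0.664 0.544
outer loop
vertex 0.796 -0.929 3.147
vertex 0.237 -1.189 2.937
vertex 0.522 -2.163 4.394
endloop
endfacet
facet normal 0.196 0.327 -0.924
outer loop
vertex 0.237 -1.189 2.937
vertex 0.838 -1.637 2.906
vertex 0.131 -1.787 2.703
endloop
endfacet
facet normal -0.967 0.077 0.241
outer loop
vertex 0.237 -1.189 2.937
vertex 0.131 -1.787 2.703
vertex 0.522 -2.163 4.394
endloop
endfacet
facet normal 0.196 0.326 -0.925
outer loop
vertex 0.131 -1.787 2.703
vertex 0.838 -1.637 2.906
vertex 0.557 -2.273 2.622
endloop
endfacet
facet normal -0.750 -0.661 0.026
outer loop
vertex 0.131 -1.787 2.703
vertex 0.557 -2.273 2.622
vertex 0.522 -2.163 4.394
endloop
endfacet
facet normal 0.195 0.327 -0.925
outer loop
vertex 0.557 -2.273 2.622
vertex 0.838 -1.637 2.906
vertex 1.194 -2.28 2.754
endloop
endfacet
facet normal -0.024 -0.998 0.061
outer loop
vertex 0.557 -2.273 2.622
vertex 1.194 -2.28 2.754
vertex 0.522 -2.163 4.394
endloop
endfacet
facet normal 0.196 0.327 -0.924
outer loop
vertex 1.194 -2.28 2.754
vertex 0.838 -1.637 2.906
vertex 1.563 -1.803 3.001
endloop
endfacet
facet normal 0.662 -0.678 0.320
outer loop
vertex 1.194 -2.28 2.754
vertex 1.563 -1.803 3.001
vertex 0.522 -2.163 4.394
endloop
endfacet

endsolid


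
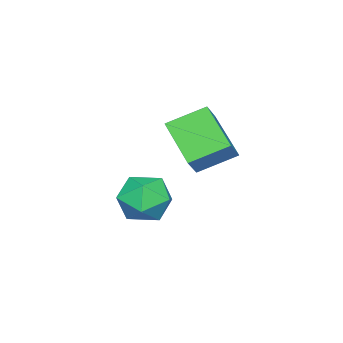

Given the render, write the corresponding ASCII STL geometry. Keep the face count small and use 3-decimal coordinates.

solid 
facet normal -0.036 0.629 0.776
outer loop
vertex -1.207 -2.128 -3.233
vertex -1.807 -2.762 -2.747
vertex -0.816 -2.833 -2.643
endloop
endfacet
facet normal 0.587 0.686 0.431
outer loop
vertex -1.207 -2.128 -3.233
vertex -0.816 -2.833 -2.643
vertex -0.398 -2.635 -3.528
endloop
endfacet
facet normal 0.448 0.859 -0.247
outer loop
vertex -1.207 -2.128 -3.233
vertex -0.398 -2.635 -3.528
vertex -1.131 -2.44 -4.179
endloop
endfacet
facet normal -0.261 0.910 -0.321
outer loop
vertex -1.207 -2.128 -3.233
vertex -1.131 -2.44 -4.179
vertex -2.002 -2.519 -3.696
endloop
endfacet
facet normal -0.559 0.768 0.312
outer loop
vertex -1.207 -2.128 -3.233
vertex -2.002 -2.519 -3.696
vertex -1.807 -2.762 -2.747
endloop
endfacet
facet normal 0.899 0.045 0.435
outer loop
vertex -0.398 -2.635 -3.528
vertex -0.816 -2.833 -2.643
vertex -0.498 -3.581 -3.224
endloop
endfacet
facet normal -0.108 -0.046 0.993
outer loop
vertex -0.816 -2.833 -2.643
vertex -1.807 -2.762 -2.747
vertex -1.369 -3.66 -2.741
endloop
endfacet
facet normal -0.954 0.178 0.242
outer loop
vertex -1.807 -2.762 -2.747
vertex -2.002 -2.519 -3.696
vertex -2.102 -3.465 -3.392
endloop
endfacet
facet normal -0.471 0.408 -0.782
outer loop
vertex -2.002 -2.519 -3.696
vertex -1.131 -2.44 -4.179
vertex -1.684 -3.267 -4.277
endloop
endfacet
facet normal 0.675 0.325 -0.663
outer loop
vertex -1.131 -2.44 -4.179
vertex -0.398 -2.635 -3.528
vertex -0.693 -3.338 -4.173
endloop
endfacet
facet normal 0.261 -0.910 0.321
outer loop
vertex -1.293 -3.972 -3.687
vertex -0.498 -3.581 -3.224
vertex -1.369 -3.66 -2.741
endloop
endfacet
facet normal -0.448 -0.859 0.247
outer loop
vertex -1.293 -3.972 -3.687
vertex -1.369 -3.66 -2.741
vertex -2.102 -3.465 -3.392
endloop
endfacet
facet normal -0.587 -0.686 -0.431
outer loop
vertex -1.293 -3.972 -3.687
vertex -2.102 -3.465 -3.392
vertex -1.684 -3.267 -4.277
endloop
endfacet
facet normal 0.036 -0.629 -0.776
outer loop
vertex -1.293 -3.972 -3.687
vertex -1.684 -3.267 -4.277
vertex -0.693 -3.338 -4.173
endloop
endfacet
facet normal 0.559 -0.768 -0.312
outer loop
vertex -1.293 -3.972 -3.687
vertex -0.693 -3.338 -4.173
vertex -0.498 -3.581 -3.224
endloop
endfacet
facet normal 0.471 -0.408 0.782
outer loop
vertex -1.369 -3.66 -2.741
vertex -0.498 -3.581 -3.224
vertex -0.816 -2.833 -2.643
endloop
endfacet
facet normal -0.675 -0.325 0.663
outer loop
vertex -2.102 -3.465 -3.392
vertex -1.369 -3.66 -2.741
vertex -1.807 -2.762 -2.747
endloop
endfacet
facet normal -0.899 -0.045 -0.435
outer loop
vertex -1.684 -3.267 -4.277
vertex -2.102 -3.465 -3.392
vertex -2.002 -2.519 -3.696
endloop
endfacet
facet normal 0.108 0.046 -0.993
outer loop
vertex -0.693 -3.338 -4.173
vertex -1.684 -3.267 -4.277
vertex -1.131 -2.44 -4.179
endloop
endfacet
facet normal 0.954 -0.178 -0.242
outer loop
vertex -0.498 -3.581 -3.224
vertex -0.693 -3.338 -4.173
vertex -0.398 -2.635 -3.528
endloop
endfacet
facet normal -0.568 0.693 0.444
outer loop
vertex -2.365 -1.236 0.055
vertex -1.755 -1.166 0.726
vertex -1.486 0.083 -0.88
endloop
endfacet
facet normal -0.670 -0.077 -0.738
outer loop
vertex -0.685 -0.894 -1.506
vertex -2.365 -1.236 0.055
vertex -1.486 0.083 -0.88
endloop
endfacet
facet normal -0.568 0.693 0.444
outer loop
vertex -1.486 0.083 -0.88
vertex -1.755 -1.166 0.726
vertex -0.876 0.153 -0.209
endloop
endfacet
facet normal 0.477 0.717 -0.508
outer loop
vertex -0.876 0.153 -0.209
vertex -0.685 -0.894 -1.506
vertex -1.486 0.083 -0.88
endloop
endfacet
facet normal -0.477 -0.717 0.508
outer loop
vertex -2.365 -1.236 0.055
vertex -0.954 -2.143 0.1
vertex -1.755 -1.166 0.726
endloop
endfacet
facet normal -0.670 -0.077 -0.738
outer loop
vertex -1.564 -2.213 -0.571
vertex -2.365 -1.236 0.055
vertex -0.685 -0.894 -1.506
endloop
endfacet
facet normal -0.477 -0.717 0.508
outer loop
vertex -1.564 -2.213 -0.571
vertex -0.954 -2.143 0.1
vertex -2.365 -1.236 0.055
endloop
endfacet
facet normal 0.670 0.077 0.738
outer loop
vertex -1.755 -1.166 0.726
vertex -0.954 -2.143 0.1
vertex -0.876 0.153 -0.209
endloop
endfacet
facet normal 0.477 0.717 -0.508
outer loop
vertex -0.075 -0.824 -0.835
vertex -0.685 -0.894 -1.506
vertex -0.876 0.153 -0.209
endloop
endfacet
facet normal 0.670 0.077 0.738
outer loop
vertex -0.876 0.153 -0.209
vertex -0.954 -2.143 0.1
vertex -0.075 -0.824 -0.835
endloop
endfacet
facet normal 0.568 -0.693 -0.444
outer loop
vertex -0.075 -0.824 -0.835
vertex -1.564 -2.213 -0.571
vertex -0.685 -0.894 -1.506
endloop
endfacet
facet normal 0.568 -0.693 -0.444
outer loop
vertex -0.954 -2.143 0.1
vertex -1.564 -2.213 -0.571
vertex -0.075 -0.824 -0.835
endloop
endfacet

endsolid


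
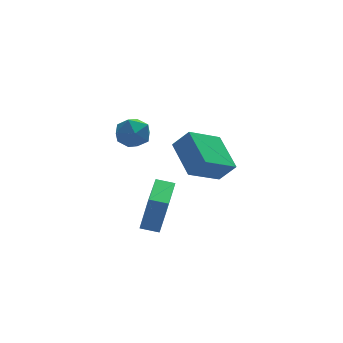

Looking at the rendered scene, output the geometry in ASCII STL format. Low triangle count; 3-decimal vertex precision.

solid 
facet normal -0.870 0.446 0.208
outer loop
vertex -0.789 -3.361 -0.293
vertex 0.139 -1.579 -0.232
vertex -1.132 -3.115 -2.259
endloop
endfacet
facet normal -0.461 -0.887 -0.030
outer loop
vertex -0.339 -3.521 -2.448
vertex -0.789 -3.361 -0.293
vertex -1.132 -3.115 -2.259
endloop
endfacet
facet normal -0.870 0.447 0.207
outer loop
vertex -1.132 -3.115 -2.259
vertex 0.139 -1.579 -0.232
vertex -0.203 -1.333 -2.198
endloop
endfacet
facet normal -0.170 0.122 -0.978
outer loop
vertex -0.203 -1.333 -2.198
vertex -0.339 -3.521 -2.448
vertex -1.132 -3.115 -2.259
endloop
endfacet
facet normal 0.170 -0.122 0.978
outer loop
vertex -0.789 -3.361 -0.293
vertex 0.932 -1.985 -0.421
vertex 0.139 -1.579 -0.232
endloop
endfacet
facet normal -0.462 -0.886 -0.031
outer loop
vertex 0.003 -3.767 -0.482
vertex -0.789 -3.361 -0.293
vertex -0.339 -3.521 -2.448
endloop
endfacet
facet normal 0.171 -0.122 0.978
outer loop
vertex 0.003 -3.767 -0.482
vertex 0.932 -1.985 -0.421
vertex -0.789 -3.361 -0.293
endloop
endfacet
facet normal 0.461 0.887 0.031
outer loop
vertex 0.139 -1.579 -0.232
vertex 0.932 -1.985 -0.421
vertex -0.203 -1.333 -2.198
endloop
endfacet
facet normal -0.171 0.122 -0.978
outer loop
vertex 0.589 -1.739 -2.387
vertex -0.339 -3.521 -2.448
vertex -0.203 -1.333 -2.198
endloop
endfacet
facet normal 0.462 0.887 0.030
outer loop
vertex -0.203 -1.333 -2.198
vertex 0.932 -1.985 -0.421
vertex 0.589 -1.739 -2.387
endloop
endfacet
facet normal 0.871 -0.446 -0.207
outer loop
vertex 0.589 -1.739 -2.387
vertex 0.003 -3.767 -0.482
vertex -0.339 -3.521 -2.448
endloop
endfacet
facet normal 0.870 -0.447 -0.208
outer loop
vertex 0.932 -1.985 -0.421
vertex 0.003 -3.767 -0.482
vertex 0.589 -1.739 -2.387
endloop
endfacet
facet normal -0.554 0.328 -0.766
outer loop
vertex 1.974 1.501 -0.061
vertex 3.712 2.063 -1.077
vertex 2.076 -0.473 -0.98
endloop
endfacet
facet normal -0.832 -0.269 0.486
outer loop
vertex 2.768 -0.883 -0.023
vertex 1.974 1.501 -0.061
vertex 2.076 -0.473 -0.98
endloop
endfacet
facet normal -0.554 0.328 -0.766
outer loop
vertex 2.076 -0.473 -0.98
vertex 3.712 2.063 -1.077
vertex 3.814 0.089 -1.996
endloop
endfacet
facet normal 0.046 -0.906 -0.422
outer loop
vertex 3.814 0.089 -1.996
vertex 2.768 -0.883 -0.023
vertex 2.076 -0.473 -0.98
endloop
endfacet
facet normal -0.046 0.906 0.422
outer loop
vertex 1.974 1.501 -0.061
vertex 4.404 1.653 -0.12
vertex 3.712 2.063 -1.077
endloop
endfacet
facet normal -0.832 -0.269 0.486
outer loop
vertex 2.666 1.091 0.896
vertex 1.974 1.501 -0.061
vertex 2.768 -0.883 -0.023
endloop
endfacet
facet normal -0.046 0.906 0.422
outer loop
vertex 2.666 1.091 0.896
vertex 4.404 1.653 -0.12
vertex 1.974 1.501 -0.061
endloop
endfacet
facet normal 0.832 0.269 -0.486
outer loop
vertex 3.712 2.063 -1.077
vertex 4.404 1.653 -0.12
vertex 3.814 0.089 -1.996
endloop
endfacet
facet normal 0.046 -0.906 -0.422
outer loop
vertex 4.506 -0.321 -1.039
vertex 2.768 -0.883 -0.023
vertex 3.814 0.089 -1.996
endloop
endfacet
facet normal 0.832 0.269 -0.486
outer loop
vertex 3.814 0.089 -1.996
vertex 4.404 1.653 -0.12
vertex 4.506 -0.321 -1.039
endloop
endfacet
facet normal 0.554 -0.328 0.766
outer loop
vertex 4.506 -0.321 -1.039
vertex 2.666 1.091 0.896
vertex 2.768 -0.883 -0.023
endloop
endfacet
facet normal 0.554 -0.328 0.766
outer loop
vertex 4.404 1.653 -0.12
vertex 2.666 1.091 0.896
vertex 4.506 -0.321 -1.039
endloop
endfacet
facet normal -0.932 0.362 -0.038
outer loop
vertex -0.106 3.433 -0.524
vertex -0.327 2.952 0.323
vertex 0.033 3.883 0.356
endloop
endfacet
facet normal -0.471 0.813 -0.342
outer loop
vertex -0.106 3.433 -0.524
vertex 0.033 3.883 0.356
vertex 0.717 3.976 -0.365
endloop
endfacet
facet normal -0.141 0.469 -0.872
outer loop
vertex -0.106 3.433 -0.524
vertex 0.717 3.976 -0.365
vertex 0.78 3.102 -0.845
endloop
endfacet
facet normal -0.398 -0.196 -0.896
outer loop
vertex -0.106 3.433 -0.524
vertex 0.78 3.102 -0.845
vertex 0.135 2.469 -0.42
endloop
endfacet
facet normal -0.887 -0.263 -0.381
outer loop
vertex -0.106 3.433 -0.524
vertex 0.135 2.469 -0.42
vertex -0.327 2.952 0.323
endloop
endfacet
facet normal 0.019 0.989 0.146
outer loop
vertex 0.717 3.976 -0.365
vertex 0.033 3.883 0.356
vertex 1.005 3.831 0.58
endloop
endfacet
facet normal -0.726 0.258 0.638
outer loop
vertex 0.033 3.883 0.356
vertex -0.327 2.952 0.323
vertex 0.36 3.198 1.005
endloop
endfacet
facet normal -0.653 -0.753 0.083
outer loop
vertex -0.327 2.952 0.323
vertex 0.135 2.469 -0.42
vertex 0.423 2.324 0.525
endloop
endfacet
facet normal 0.139 -0.645 -0.751
outer loop
vertex 0.135 2.469 -0.42
vertex 0.78 3.102 -0.845
vertex 1.107 2.417 -0.196
endloop
endfacet
facet normal 0.553 0.431 -0.713
outer loop
vertex 0.78 3.102 -0.845
vertex 0.717 3.976 -0.365
vertex 1.467 3.348 -0.163
endloop
endfacet
facet normal 0.398 0.196 0.896
outer loop
vertex 1.246 2.867 0.684
vertex 1.005 3.831 0.58
vertex 0.36 3.198 1.005
endloop
endfacet
facet normal 0.141 -0.469 0.872
outer loop
vertex 1.246 2.867 0.684
vertex 0.36 3.198 1.005
vertex 0.423 2.324 0.525
endloop
endfacet
facet normal 0.471 -0.813 0.342
outer loop
vertex 1.246 2.867 0.684
vertex 0.423 2.324 0.525
vertex 1.107 2.417 -0.196
endloop
endfacet
facet normal 0.932 -0.362 0.038
outer loop
vertex 1.246 2.867 0.684
vertex 1.107 2.417 -0.196
vertex 1.467 3.348 -0.163
endloop
endfacet
facet normal 0.887 0.263 0.381
outer loop
vertex 1.246 2.867 0.684
vertex 1.467 3.348 -0.163
vertex 1.005 3.831 0.58
endloop
endfacet
facet normal -0.139 0.645 0.751
outer loop
vertex 0.36 3.198 1.005
vertex 1.005 3.831 0.58
vertex 0.033 3.883 0.356
endloop
endfacet
facet normal -0.553 -0.431 0.713
outer loop
vertex 0.423 2.324 0.525
vertex 0.36 3.198 1.005
vertex -0.327 2.952 0.323
endloop
endfacet
facet normal -0.019 -0.989 -0.146
outer loop
vertex 1.107 2.417 -0.196
vertex 0.423 2.324 0.525
vertex 0.135 2.469 -0.42
endloop
endfacet
facet normal 0.726 -0.258 -0.638
outer loop
vertex 1.467 3.348 -0.163
vertex 1.107 2.417 -0.196
vertex 0.78 3.102 -0.845
endloop
endfacet
facet normal 0.653 0.753 -0.083
outer loop
vertex 1.005 3.831 0.58
vertex 1.467 3.348 -0.163
vertex 0.717 3.976 -0.365
endloop
endfacet

endsolid


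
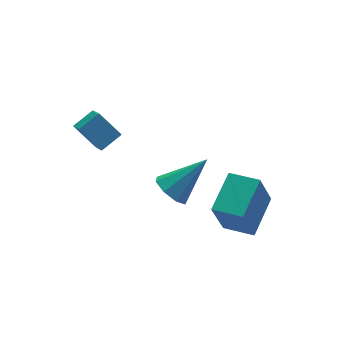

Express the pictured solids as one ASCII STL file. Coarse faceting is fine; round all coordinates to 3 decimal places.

solid 
facet normal -0.432 0.639 0.637
outer loop
vertex -4.489 2.312 4.595
vertex -3.5 2.526 5.051
vertex -4.245 3.608 3.46
endloop
endfacet
facet normal -0.891 -0.193 -0.412
outer loop
vertex -3.64 2.714 2.569
vertex -4.489 2.312 4.595
vertex -4.245 3.608 3.46
endloop
endfacet
facet normal -0.432 0.639 0.637
outer loop
vertex -4.245 3.608 3.46
vertex -3.5 2.526 5.051
vertex -3.256 3.822 3.917
endloop
endfacet
facet normal 0.140 0.745 -0.652
outer loop
vertex -3.256 3.822 3.917
vertex -3.64 2.714 2.569
vertex -4.245 3.608 3.46
endloop
endfacet
facet normal -0.140 -0.745 0.652
outer loop
vertex -4.489 2.312 4.595
vertex -2.895 1.632 4.16
vertex -3.5 2.526 5.051
endloop
endfacet
facet normal -0.891 -0.192 -0.411
outer loop
vertex -3.884 1.418 3.703
vertex -4.489 2.312 4.595
vertex -3.64 2.714 2.569
endloop
endfacet
facet normal -0.140 -0.745 0.652
outer loop
vertex -3.884 1.418 3.703
vertex -2.895 1.632 4.16
vertex -4.489 2.312 4.595
endloop
endfacet
facet normal 0.891 0.193 0.412
outer loop
vertex -3.5 2.526 5.051
vertex -2.895 1.632 4.16
vertex -3.256 3.822 3.917
endloop
endfacet
facet normal 0.139 0.745 -0.652
outer loop
vertex -2.651 2.928 3.025
vertex -3.64 2.714 2.569
vertex -3.256 3.822 3.917
endloop
endfacet
facet normal 0.891 0.193 0.411
outer loop
vertex -3.256 3.822 3.917
vertex -2.895 1.632 4.16
vertex -2.651 2.928 3.025
endloop
endfacet
facet normal 0.432 -0.639 -0.637
outer loop
vertex -2.651 2.928 3.025
vertex -3.884 1.418 3.703
vertex -3.64 2.714 2.569
endloop
endfacet
facet normal 0.432 -0.639 -0.636
outer loop
vertex -2.895 1.632 4.16
vertex -3.884 1.418 3.703
vertex -2.651 2.928 3.025
endloop
endfacet
facet normal -0.751 -0.005 -0.661
outer loop
vertex -1.248 -1.098 1.523
vertex -1.804 -0.835 2.153
vertex -1.29 -0.427 1.566
endloop
endfacet
facet normal 0.880 0.085 -0.468
outer loop
vertex -1.248 -1.098 1.523
vertex -1.29 -0.427 1.566
vertex -0.176 -0.825 3.587
endloop
endfacet
facet normal -0.751 -0.004 -0.661
outer loop
vertex -1.29 -0.427 1.566
vertex -1.804 -0.835 2.153
vertex -1.633 0.005 1.953
endloop
endfacet
facet normal 0.658 0.720 -0.221
outer loop
vertex -1.29 -0.427 1.566
vertex -1.633 0.005 1.953
vertex -0.176 -0.825 3.587
endloop
endfacet
facet normal -0.751 -0.004 -0.660
outer loop
vertex -1.633 0.005 1.953
vertex -1.804 -0.835 2.153
vertex -2.076 -0.055 2.457
endloop
endfacet
facet normal 0.205 0.934 0.292
outer loop
vertex -1.633 0.005 1.953
vertex -2.076 -0.055 2.457
vertex -0.176 -0.825 3.587
endloop
endfacet
facet normal -0.750 -0.004 -0.661
outer loop
vertex -2.076 -0.055 2.457
vertex -1.804 -0.835 2.153
vertex -2.36 -0.572 2.782
endloop
endfacet
facet normal -0.214 0.601 0.770
outer loop
vertex -2.076 -0.055 2.457
vertex -2.36 -0.572 2.782
vertex -0.176 -0.825 3.587
endloop
endfacet
facet normal -0.750 -0.005 -0.661
outer loop
vertex -2.36 -0.572 2.782
vertex -1.804 -0.835 2.153
vertex -2.318 -1.243 2.739
endloop
endfacet
facet normal -0.353 -0.082 0.932
outer loop
vertex -2.36 -0.572 2.782
vertex -2.318 -1.243 2.739
vertex -0.176 -0.825 3.587
endloop
endfacet
facet normal -0.750 -0.005 -0.661
outer loop
vertex -2.318 -1.243 2.739
vertex -1.804 -0.835 2.153
vertex -1.975 -1.675 2.353
endloop
endfacet
facet normal -0.131 -0.716 0.685
outer loop
vertex -2.318 -1.243 2.739
vertex -1.975 -1.675 2.353
vertex -0.176 -0.825 3.587
endloop
endfacet
facet normal -0.751 -0.004 -0.660
outer loop
vertex -1.975 -1.675 2.353
vertex -1.804 -0.835 2.153
vertex -1.532 -1.615 1.849
endloop
endfacet
facet normal 0.322 -0.931 0.172
outer loop
vertex -1.975 -1.675 2.353
vertex -1.532 -1.615 1.849
vertex -0.176 -0.825 3.587
endloop
endfacet
facet normal -0.751 -0.004 -0.661
outer loop
vertex -1.532 -1.615 1.849
vertex -1.804 -0.835 2.153
vertex -1.248 -1.098 1.523
endloop
endfacet
facet normal 0.740 -0.599 -0.305
outer loop
vertex -1.532 -1.615 1.849
vertex -1.248 -1.098 1.523
vertex -0.176 -0.825 3.587
endloop
endfacet
facet normal -0.705 -0.630 -0.326
outer loop
vertex 0.367 -3.074 1.549
vertex -0.524 -1.984 1.367
vertex 1.056 -2.837 -0.399
endloop
endfacet
facet normal 0.628 -0.768 0.129
outer loop
vertex 2.464 -1.576 0.253
vertex 0.367 -3.074 1.549
vertex 1.056 -2.837 -0.399
endloop
endfacet
facet normal -0.705 -0.630 -0.326
outer loop
vertex 1.056 -2.837 -0.399
vertex -0.524 -1.984 1.367
vertex 0.164 -1.746 -0.581
endloop
endfacet
facet normal 0.331 0.115 -0.937
outer loop
vertex 0.164 -1.746 -0.581
vertex 2.464 -1.576 0.253
vertex 1.056 -2.837 -0.399
endloop
endfacet
facet normal -0.331 -0.114 0.937
outer loop
vertex 0.367 -3.074 1.549
vertex 0.884 -0.723 2.019
vertex -0.524 -1.984 1.367
endloop
endfacet
facet normal 0.628 -0.768 0.128
outer loop
vertex 1.776 -1.814 2.201
vertex 0.367 -3.074 1.549
vertex 2.464 -1.576 0.253
endloop
endfacet
facet normal -0.331 -0.114 0.937
outer loop
vertex 1.776 -1.814 2.201
vertex 0.884 -0.723 2.019
vertex 0.367 -3.074 1.549
endloop
endfacet
facet normal -0.628 0.768 -0.128
outer loop
vertex -0.524 -1.984 1.367
vertex 0.884 -0.723 2.019
vertex 0.164 -1.746 -0.581
endloop
endfacet
facet normal 0.331 0.114 -0.937
outer loop
vertex 1.573 -0.486 0.071
vertex 2.464 -1.576 0.253
vertex 0.164 -1.746 -0.581
endloop
endfacet
facet normal -0.627 0.768 -0.128
outer loop
vertex 0.164 -1.746 -0.581
vertex 0.884 -0.723 2.019
vertex 1.573 -0.486 0.071
endloop
endfacet
facet normal 0.705 0.630 0.326
outer loop
vertex 1.573 -0.486 0.071
vertex 1.776 -1.814 2.201
vertex 2.464 -1.576 0.253
endloop
endfacet
facet normal 0.705 0.630 0.326
outer loop
vertex 0.884 -0.723 2.019
vertex 1.776 -1.814 2.201
vertex 1.573 -0.486 0.071
endloop
endfacet

endsolid


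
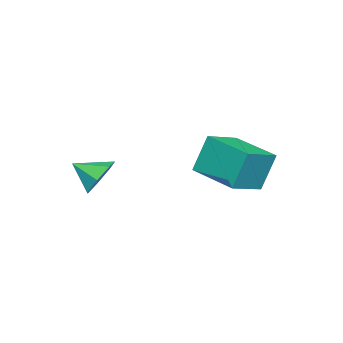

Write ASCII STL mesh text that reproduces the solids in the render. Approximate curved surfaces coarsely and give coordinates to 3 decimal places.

solid 
facet normal -0.208 0.834 -0.511
outer loop
vertex 0.918 -0.466 -2.728
vertex 0.124 -0.395 -2.289
vertex 0.934 -0.051 -2.057
endloop
endfacet
facet normal 0.926 -0.330 0.182
outer loop
vertex 0.918 -0.466 -2.728
vertex 0.934 -0.051 -2.057
vertex 0.376 -1.405 -1.671
endloop
endfacet
facet normal -0.208 0.834 -0.511
outer loop
vertex 0.934 -0.051 -2.057
vertex 0.124 -0.395 -2.289
vertex 0.34 0.105 -1.56
endloop
endfacet
facet normal 0.635 -0.042 0.772
outer loop
vertex 0.934 -0.051 -2.057
vertex 0.34 0.105 -1.56
vertex 0.376 -1.405 -1.671
endloop
endfacet
facet normal -0.209 0.834 -0.510
outer loop
vertex 0.34 0.105 -1.56
vertex 0.124 -0.395 -2.289
vertex -0.416 -0.116 -1.612
endloop
endfacet
facet normal -0.047 -0.074 0.996
outer loop
vertex 0.34 0.105 -1.56
vertex -0.416 -0.116 -1.612
vertex 0.376 -1.405 -1.671
endloop
endfacet
facet normal -0.208 0.834 -0.510
outer loop
vertex -0.416 -0.116 -1.612
vertex 0.124 -0.395 -2.289
vertex -0.766 -0.547 -2.174
endloop
endfacet
facet normal -0.605 -0.403 0.686
outer loop
vertex -0.416 -0.116 -1.612
vertex -0.766 -0.547 -2.174
vertex 0.376 -1.405 -1.671
endloop
endfacet
facet normal -0.208 0.834 -0.511
outer loop
vertex -0.766 -0.547 -2.174
vertex 0.124 -0.395 -2.289
vertex -0.445 -0.864 -2.822
endloop
endfacet
facet normal -0.620 -0.781 0.075
outer loop
vertex -0.766 -0.547 -2.174
vertex -0.445 -0.864 -2.822
vertex 0.376 -1.405 -1.671
endloop
endfacet
facet normal -0.209 0.834 -0.511
outer loop
vertex -0.445 -0.864 -2.822
vertex 0.124 -0.395 -2.289
vertex 0.304 -0.828 -3.069
endloop
endfacet
facet normal -0.080 -0.923 -0.377
outer loop
vertex -0.445 -0.864 -2.822
vertex 0.304 -0.828 -3.069
vertex 0.376 -1.405 -1.671
endloop
endfacet
facet normal -0.208 0.834 -0.511
outer loop
vertex 0.304 -0.828 -3.069
vertex 0.124 -0.395 -2.289
vertex 0.918 -0.466 -2.728
endloop
endfacet
facet normal 0.609 -0.722 -0.329
outer loop
vertex 0.304 -0.828 -3.069
vertex 0.918 -0.466 -2.728
vertex 0.376 -1.405 -1.671
endloop
endfacet
facet normal -0.912 0.282 -0.297
outer loop
vertex -4.567 2.635 -1.306
vertex -3.857 4.597 -1.621
vertex -4.164 2.229 -2.928
endloop
endfacet
facet normal -0.336 -0.930 0.149
outer loop
vertex -2.723 1.783 -2.459
vertex -4.567 2.635 -1.306
vertex -4.164 2.229 -2.928
endloop
endfacet
facet normal -0.912 0.282 -0.297
outer loop
vertex -4.164 2.229 -2.928
vertex -3.857 4.597 -1.621
vertex -3.454 4.191 -3.243
endloop
endfacet
facet normal 0.234 -0.236 -0.943
outer loop
vertex -3.454 4.191 -3.243
vertex -2.723 1.783 -2.459
vertex -4.164 2.229 -2.928
endloop
endfacet
facet normal -0.234 0.236 0.943
outer loop
vertex -4.567 2.635 -1.306
vertex -2.416 4.151 -1.152
vertex -3.857 4.597 -1.621
endloop
endfacet
facet normal -0.336 -0.930 0.149
outer loop
vertex -3.126 2.189 -0.837
vertex -4.567 2.635 -1.306
vertex -2.723 1.783 -2.459
endloop
endfacet
facet normal -0.234 0.236 0.943
outer loop
vertex -3.126 2.189 -0.837
vertex -2.416 4.151 -1.152
vertex -4.567 2.635 -1.306
endloop
endfacet
facet normal 0.336 0.930 -0.149
outer loop
vertex -3.857 4.597 -1.621
vertex -2.416 4.151 -1.152
vertex -3.454 4.191 -3.243
endloop
endfacet
facet normal 0.234 -0.236 -0.943
outer loop
vertex -2.013 3.745 -2.774
vertex -2.723 1.783 -2.459
vertex -3.454 4.191 -3.243
endloop
endfacet
facet normal 0.336 0.930 -0.149
outer loop
vertex -3.454 4.191 -3.243
vertex -2.416 4.151 -1.152
vertex -2.013 3.745 -2.774
endloop
endfacet
facet normal 0.912 -0.282 0.297
outer loop
vertex -2.013 3.745 -2.774
vertex -3.126 2.189 -0.837
vertex -2.723 1.783 -2.459
endloop
endfacet
facet normal 0.912 -0.282 0.297
outer loop
vertex -2.416 4.151 -1.152
vertex -3.126 2.189 -0.837
vertex -2.013 3.745 -2.774
endloop
endfacet

endsolid


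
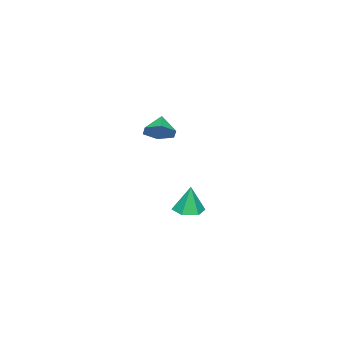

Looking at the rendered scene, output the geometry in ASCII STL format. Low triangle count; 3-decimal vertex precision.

solid 
facet normal 0.008 -0.079 -0.997
outer loop
vertex -2.266 -0.209 -4.4
vertex -2.823 0.521 -4.462
vertex -1.91 0.636 -4.464
endloop
endfacet
facet normal 0.836 -0.318 0.448
outer loop
vertex -2.266 -0.209 -4.4
vertex -1.91 0.636 -4.464
vertex -2.837 0.659 -2.718
endloop
endfacet
facet normal 0.008 -0.079 -0.997
outer loop
vertex -1.91 0.636 -4.464
vertex -2.823 0.521 -4.462
vertex -2.466 1.367 -4.526
endloop
endfacet
facet normal 0.722 0.581 0.376
outer loop
vertex -1.91 0.636 -4.464
vertex -2.466 1.367 -4.526
vertex -2.837 0.659 -2.718
endloop
endfacet
facet normal 0.009 -0.079 -0.997
outer loop
vertex -2.466 1.367 -4.526
vertex -2.823 0.521 -4.462
vertex -3.379 1.251 -4.525
endloop
endfacet
facet normal -0.118 0.933 0.341
outer loop
vertex -2.466 1.367 -4.526
vertex -3.379 1.251 -4.525
vertex -2.837 0.659 -2.718
endloop
endfacet
facet normal 0.009 -0.079 -0.997
outer loop
vertex -3.379 1.251 -4.525
vertex -2.823 0.521 -4.462
vertex -3.735 0.406 -4.461
endloop
endfacet
facet normal -0.842 0.384 0.378
outer loop
vertex -3.379 1.251 -4.525
vertex -3.735 0.406 -4.461
vertex -2.837 0.659 -2.718
endloop
endfacet
facet normal 0.009 -0.079 -0.997
outer loop
vertex -3.735 0.406 -4.461
vertex -2.823 0.521 -4.462
vertex -3.179 -0.325 -4.398
endloop
endfacet
facet normal -0.729 -0.516 0.450
outer loop
vertex -3.735 0.406 -4.461
vertex -3.179 -0.325 -4.398
vertex -2.837 0.659 -2.718
endloop
endfacet
facet normal 0.008 -0.079 -0.997
outer loop
vertex -3.179 -0.325 -4.398
vertex -2.823 0.521 -4.462
vertex -2.266 -0.209 -4.4
endloop
endfacet
facet normal 0.111 -0.867 0.485
outer loop
vertex -3.179 -0.325 -4.398
vertex -2.266 -0.209 -4.4
vertex -2.837 0.659 -2.718
endloop
endfacet
facet normal 0.712 0.320 -0.625
outer loop
vertex 2.633 2.173 4.203
vertex 2.194 1.775 3.499
vertex 2.003 2.646 3.727
endloop
endfacet
facet normal -0.259 0.491 0.831
outer loop
vertex 2.633 2.173 4.203
vertex 2.003 2.646 3.727
vertex 1.326 1.385 4.261
endloop
endfacet
facet normal 0.712 0.320 -0.625
outer loop
vertex 2.003 2.646 3.727
vertex 2.194 1.775 3.499
vertex 1.564 2.248 3.023
endloop
endfacet
facet normal -0.821 0.530 0.212
outer loop
vertex 2.003 2.646 3.727
vertex 1.564 2.248 3.023
vertex 1.326 1.385 4.261
endloop
endfacet
facet normal 0.712 0.320 -0.624
outer loop
vertex 1.564 2.248 3.023
vertex 2.194 1.775 3.499
vertex 1.756 1.377 2.795
endloop
endfacet
facet normal -0.951 -0.137 -0.278
outer loop
vertex 1.564 2.248 3.023
vertex 1.756 1.377 2.795
vertex 1.326 1.385 4.261
endloop
endfacet
facet normal 0.712 0.321 -0.624
outer loop
vertex 1.756 1.377 2.795
vertex 2.194 1.775 3.499
vertex 2.386 0.905 3.271
endloop
endfacet
facet normal -0.519 -0.842 -0.148
outer loop
vertex 1.756 1.377 2.795
vertex 2.386 0.905 3.271
vertex 1.326 1.385 4.261
endloop
endfacet
facet normal 0.712 0.321 -0.624
outer loop
vertex 2.386 0.905 3.271
vertex 2.194 1.775 3.499
vertex 2.824 1.303 3.975
endloop
endfacet
facet normal 0.042 -0.881 0.472
outer loop
vertex 2.386 0.905 3.271
vertex 2.824 1.303 3.975
vertex 1.326 1.385 4.261
endloop
endfacet
facet normal 0.712 0.320 -0.625
outer loop
vertex 2.824 1.303 3.975
vertex 2.194 1.775 3.499
vertex 2.633 2.173 4.203
endloop
endfacet
facet normal 0.172 -0.214 0.962
outer loop
vertex 2.824 1.303 3.975
vertex 2.633 2.173 4.203
vertex 1.326 1.385 4.261
endloop
endfacet

endsolid


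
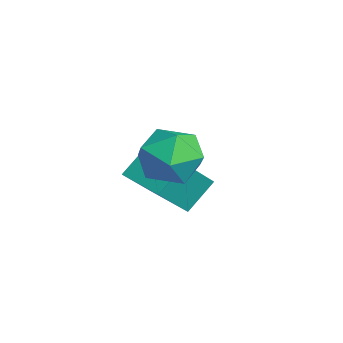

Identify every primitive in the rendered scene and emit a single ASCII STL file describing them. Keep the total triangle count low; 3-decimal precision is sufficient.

solid 
facet normal -0.894 -0.442 0.071
outer loop
vertex -3.216 2.316 -1.937
vertex -3.834 3.359 -3.227
vertex -2.852 1.436 -2.823
endloop
endfacet
facet normal 0.349 -0.589 0.729
outer loop
vertex -1.466 2.121 -2.933
vertex -3.216 2.316 -1.937
vertex -2.852 1.436 -2.823
endloop
endfacet
facet normal -0.894 -0.442 0.071
outer loop
vertex -2.852 1.436 -2.823
vertex -3.834 3.359 -3.227
vertex -3.47 2.479 -4.113
endloop
endfacet
facet normal 0.280 -0.676 -0.681
outer loop
vertex -3.47 2.479 -4.113
vertex -1.466 2.121 -2.933
vertex -2.852 1.436 -2.823
endloop
endfacet
facet normal -0.280 0.676 0.681
outer loop
vertex -3.216 2.316 -1.937
vertex -2.448 4.044 -3.337
vertex -3.834 3.359 -3.227
endloop
endfacet
facet normal 0.349 -0.589 0.729
outer loop
vertex -1.83 3.001 -2.047
vertex -3.216 2.316 -1.937
vertex -1.466 2.121 -2.933
endloop
endfacet
facet normal -0.280 0.676 0.681
outer loop
vertex -1.83 3.001 -2.047
vertex -2.448 4.044 -3.337
vertex -3.216 2.316 -1.937
endloop
endfacet
facet normal -0.349 0.589 -0.729
outer loop
vertex -3.834 3.359 -3.227
vertex -2.448 4.044 -3.337
vertex -3.47 2.479 -4.113
endloop
endfacet
facet normal 0.280 -0.676 -0.681
outer loop
vertex -2.084 3.164 -4.223
vertex -1.466 2.121 -2.933
vertex -3.47 2.479 -4.113
endloop
endfacet
facet normal -0.349 0.589 -0.729
outer loop
vertex -3.47 2.479 -4.113
vertex -2.448 4.044 -3.337
vertex -2.084 3.164 -4.223
endloop
endfacet
facet normal 0.894 0.442 -0.071
outer loop
vertex -2.084 3.164 -4.223
vertex -1.83 3.001 -2.047
vertex -1.466 2.121 -2.933
endloop
endfacet
facet normal 0.894 0.442 -0.071
outer loop
vertex -2.448 4.044 -3.337
vertex -1.83 3.001 -2.047
vertex -2.084 3.164 -4.223
endloop
endfacet
facet normal -0.580 0.807 -0.113
outer loop
vertex -0.21 2.947 -1.095
vertex -1.05 2.384 -0.805
vertex -0.483 2.893 -0.081
endloop
endfacet
facet normal 0.083 0.994 0.075
outer loop
vertex -0.21 2.947 -1.095
vertex -0.483 2.893 -0.081
vertex 0.53 2.829 -0.357
endloop
endfacet
facet normal 0.533 0.737 -0.416
outer loop
vertex -0.21 2.947 -1.095
vertex 0.53 2.829 -0.357
vertex 0.589 2.281 -1.252
endloop
endfacet
facet normal 0.147 0.391 -0.909
outer loop
vertex -0.21 2.947 -1.095
vertex 0.589 2.281 -1.252
vertex -0.387 2.005 -1.529
endloop
endfacet
facet normal -0.540 0.434 -0.721
outer loop
vertex -0.21 2.947 -1.095
vertex -0.387 2.005 -1.529
vertex -1.05 2.384 -0.805
endloop
endfacet
facet normal 0.233 0.679 0.696
outer loop
vertex 0.53 2.829 -0.357
vertex -0.483 2.893 -0.081
vertex 0.147 2.195 0.389
endloop
endfacet
facet normal -0.839 0.376 0.393
outer loop
vertex -0.483 2.893 -0.081
vertex -1.05 2.384 -0.805
vertex -0.829 1.919 0.112
endloop
endfacet
facet normal -0.775 -0.227 -0.590
outer loop
vertex -1.05 2.384 -0.805
vertex -0.387 2.005 -1.529
vertex -0.77 1.371 -0.783
endloop
endfacet
facet normal 0.337 -0.297 -0.893
outer loop
vertex -0.387 2.005 -1.529
vertex 0.589 2.281 -1.252
vertex 0.243 1.307 -1.059
endloop
endfacet
facet normal 0.960 0.263 -0.098
outer loop
vertex 0.589 2.281 -1.252
vertex 0.53 2.829 -0.357
vertex 0.81 1.816 -0.335
endloop
endfacet
facet normal -0.147 -0.391 0.909
outer loop
vertex -0.03 1.253 -0.045
vertex 0.147 2.195 0.389
vertex -0.829 1.919 0.112
endloop
endfacet
facet normal -0.533 -0.737 0.416
outer loop
vertex -0.03 1.253 -0.045
vertex -0.829 1.919 0.112
vertex -0.77 1.371 -0.783
endloop
endfacet
facet normal -0.083 -0.994 -0.075
outer loop
vertex -0.03 1.253 -0.045
vertex -0.77 1.371 -0.783
vertex 0.243 1.307 -1.059
endloop
endfacet
facet normal 0.580 -0.807 0.113
outer loop
vertex -0.03 1.253 -0.045
vertex 0.243 1.307 -1.059
vertex 0.81 1.816 -0.335
endloop
endfacet
facet normal 0.540 -0.434 0.721
outer loop
vertex -0.03 1.253 -0.045
vertex 0.81 1.816 -0.335
vertex 0.147 2.195 0.389
endloop
endfacet
facet normal -0.337 0.297 0.893
outer loop
vertex -0.829 1.919 0.112
vertex 0.147 2.195 0.389
vertex -0.483 2.893 -0.081
endloop
endfacet
facet normal -0.960 -0.263 0.098
outer loop
vertex -0.77 1.371 -0.783
vertex -0.829 1.919 0.112
vertex -1.05 2.384 -0.805
endloop
endfacet
facet normal -0.233 -0.679 -0.696
outer loop
vertex 0.243 1.307 -1.059
vertex -0.77 1.371 -0.783
vertex -0.387 2.005 -1.529
endloop
endfacet
facet normal 0.839 -0.376 -0.393
outer loop
vertex 0.81 1.816 -0.335
vertex 0.243 1.307 -1.059
vertex 0.589 2.281 -1.252
endloop
endfacet
facet normal 0.775 0.227 0.590
outer loop
vertex 0.147 2.195 0.389
vertex 0.81 1.816 -0.335
vertex 0.53 2.829 -0.357
endloop
endfacet

endsolid
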